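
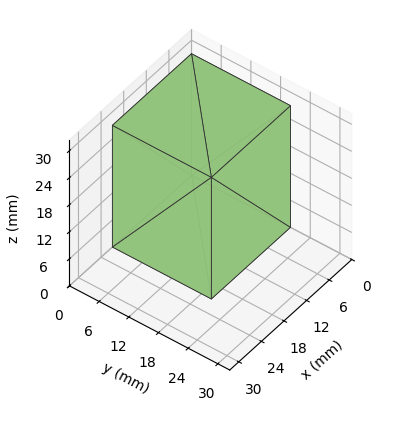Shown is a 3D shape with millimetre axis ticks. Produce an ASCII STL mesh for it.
Reading the render: the shape is a rectangular box, roughly 21 × 20 mm footprint and 27 mm tall (dimensions read to the nearest mm from the axis ticks). For the STL, each face is triangulated and given an outward normal.

solid part
  facet normal 0.0000 0.0000 -1.0000
    outer loop
      vertex 21.00 20.00 0.00
      vertex 21.00 0.00 0.00
      vertex 0.00 0.00 0.00
    endloop
  endfacet
  facet normal 0.0000 0.0000 -1.0000
    outer loop
      vertex 0.00 20.00 0.00
      vertex 21.00 20.00 0.00
      vertex 0.00 0.00 0.00
    endloop
  endfacet
  facet normal 0.0000 0.0000 1.0000
    outer loop
      vertex 0.00 0.00 27.00
      vertex 21.00 0.00 27.00
      vertex 21.00 20.00 27.00
    endloop
  endfacet
  facet normal 0.0000 0.0000 1.0000
    outer loop
      vertex 0.00 0.00 27.00
      vertex 21.00 20.00 27.00
      vertex 0.00 20.00 27.00
    endloop
  endfacet
  facet normal 0.0000 -1.0000 0.0000
    outer loop
      vertex 0.00 0.00 0.00
      vertex 21.00 0.00 0.00
      vertex 21.00 0.00 27.00
    endloop
  endfacet
  facet normal 0.0000 -1.0000 0.0000
    outer loop
      vertex 0.00 0.00 0.00
      vertex 21.00 0.00 27.00
      vertex 0.00 0.00 27.00
    endloop
  endfacet
  facet normal 0.0000 1.0000 0.0000
    outer loop
      vertex 21.00 20.00 27.00
      vertex 21.00 20.00 0.00
      vertex 0.00 20.00 0.00
    endloop
  endfacet
  facet normal 0.0000 1.0000 0.0000
    outer loop
      vertex 0.00 20.00 27.00
      vertex 21.00 20.00 27.00
      vertex 0.00 20.00 0.00
    endloop
  endfacet
  facet normal -1.0000 0.0000 0.0000
    outer loop
      vertex 0.00 20.00 27.00
      vertex 0.00 20.00 0.00
      vertex 0.00 0.00 0.00
    endloop
  endfacet
  facet normal -1.0000 0.0000 0.0000
    outer loop
      vertex 0.00 0.00 27.00
      vertex 0.00 20.00 27.00
      vertex 0.00 0.00 0.00
    endloop
  endfacet
  facet normal 1.0000 0.0000 0.0000
    outer loop
      vertex 21.00 0.00 0.00
      vertex 21.00 20.00 0.00
      vertex 21.00 20.00 27.00
    endloop
  endfacet
  facet normal 1.0000 0.0000 0.0000
    outer loop
      vertex 21.00 0.00 0.00
      vertex 21.00 20.00 27.00
      vertex 21.00 0.00 27.00
    endloop
  endfacet
endsolid part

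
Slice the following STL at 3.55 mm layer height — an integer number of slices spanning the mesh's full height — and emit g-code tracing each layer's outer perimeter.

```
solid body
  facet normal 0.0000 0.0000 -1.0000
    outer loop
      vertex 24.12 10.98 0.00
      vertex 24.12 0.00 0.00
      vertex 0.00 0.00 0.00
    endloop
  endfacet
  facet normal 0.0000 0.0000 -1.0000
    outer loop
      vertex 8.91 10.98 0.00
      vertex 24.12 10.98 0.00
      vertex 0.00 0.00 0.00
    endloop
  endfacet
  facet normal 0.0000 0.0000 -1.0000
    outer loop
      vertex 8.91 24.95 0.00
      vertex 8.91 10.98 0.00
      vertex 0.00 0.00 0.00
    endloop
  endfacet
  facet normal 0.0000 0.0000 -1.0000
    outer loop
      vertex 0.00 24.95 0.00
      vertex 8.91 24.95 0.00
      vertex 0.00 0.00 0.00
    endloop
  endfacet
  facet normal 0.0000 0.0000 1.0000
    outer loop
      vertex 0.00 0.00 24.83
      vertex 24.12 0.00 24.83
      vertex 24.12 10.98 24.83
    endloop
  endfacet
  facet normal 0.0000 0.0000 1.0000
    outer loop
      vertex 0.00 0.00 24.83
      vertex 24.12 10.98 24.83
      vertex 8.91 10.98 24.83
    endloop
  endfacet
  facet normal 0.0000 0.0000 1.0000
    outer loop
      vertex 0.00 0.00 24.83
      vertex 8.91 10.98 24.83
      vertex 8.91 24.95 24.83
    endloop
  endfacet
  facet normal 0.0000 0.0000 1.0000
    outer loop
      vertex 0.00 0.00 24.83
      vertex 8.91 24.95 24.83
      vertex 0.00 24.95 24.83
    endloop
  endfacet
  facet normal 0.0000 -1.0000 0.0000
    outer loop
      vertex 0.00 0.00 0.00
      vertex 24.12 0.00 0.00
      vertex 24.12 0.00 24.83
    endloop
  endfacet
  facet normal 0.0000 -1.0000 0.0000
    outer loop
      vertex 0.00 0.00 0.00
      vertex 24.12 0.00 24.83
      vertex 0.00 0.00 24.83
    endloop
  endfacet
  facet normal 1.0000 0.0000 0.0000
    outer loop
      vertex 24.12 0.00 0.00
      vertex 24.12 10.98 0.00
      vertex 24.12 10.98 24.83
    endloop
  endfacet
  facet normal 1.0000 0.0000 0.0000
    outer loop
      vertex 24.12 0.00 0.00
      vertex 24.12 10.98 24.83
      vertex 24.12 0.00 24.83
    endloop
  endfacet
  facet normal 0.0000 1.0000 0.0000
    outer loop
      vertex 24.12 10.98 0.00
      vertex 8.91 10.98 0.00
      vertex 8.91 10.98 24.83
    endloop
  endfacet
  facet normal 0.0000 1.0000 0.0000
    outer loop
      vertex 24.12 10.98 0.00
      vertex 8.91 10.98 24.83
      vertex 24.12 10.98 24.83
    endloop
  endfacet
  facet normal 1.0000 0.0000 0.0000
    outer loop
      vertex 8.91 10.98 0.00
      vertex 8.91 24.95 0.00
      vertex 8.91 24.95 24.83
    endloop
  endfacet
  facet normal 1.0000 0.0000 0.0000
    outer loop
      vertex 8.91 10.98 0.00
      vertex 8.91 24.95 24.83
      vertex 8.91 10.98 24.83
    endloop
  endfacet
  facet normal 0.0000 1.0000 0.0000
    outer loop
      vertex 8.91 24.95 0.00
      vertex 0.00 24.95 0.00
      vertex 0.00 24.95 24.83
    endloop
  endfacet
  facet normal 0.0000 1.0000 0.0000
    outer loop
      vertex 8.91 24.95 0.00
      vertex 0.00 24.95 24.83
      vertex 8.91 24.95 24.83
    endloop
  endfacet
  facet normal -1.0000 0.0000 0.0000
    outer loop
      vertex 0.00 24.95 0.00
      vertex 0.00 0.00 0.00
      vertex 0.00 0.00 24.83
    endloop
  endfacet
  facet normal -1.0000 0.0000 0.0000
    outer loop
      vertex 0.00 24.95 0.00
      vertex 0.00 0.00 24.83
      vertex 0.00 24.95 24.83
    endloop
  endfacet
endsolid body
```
; perimeter-only toolpath
G21 ; units = mm
G90 ; absolute positioning
G28 ; home
; layer 1
G0 Z3.55
G0 X0.00 Y0.00
G1 X24.12 Y0.00
G1 X24.12 Y10.98
G1 X8.91 Y10.98
G1 X8.91 Y24.95
G1 X0.00 Y24.95
G1 X0.00 Y0.00
; layer 2
G0 Z7.09
G0 X0.00 Y0.00
G1 X24.12 Y0.00
G1 X24.12 Y10.98
G1 X8.91 Y10.98
G1 X8.91 Y24.95
G1 X0.00 Y24.95
G1 X0.00 Y0.00
; layer 3
G0 Z10.64
G0 X0.00 Y0.00
G1 X24.12 Y0.00
G1 X24.12 Y10.98
G1 X8.91 Y10.98
G1 X8.91 Y24.95
G1 X0.00 Y24.95
G1 X0.00 Y0.00
; layer 4
G0 Z14.19
G0 X0.00 Y0.00
G1 X24.12 Y0.00
G1 X24.12 Y10.98
G1 X8.91 Y10.98
G1 X8.91 Y24.95
G1 X0.00 Y24.95
G1 X0.00 Y0.00
; layer 5
G0 Z17.74
G0 X0.00 Y0.00
G1 X24.12 Y0.00
G1 X24.12 Y10.98
G1 X8.91 Y10.98
G1 X8.91 Y24.95
G1 X0.00 Y24.95
G1 X0.00 Y0.00
; layer 6
G0 Z21.28
G0 X0.00 Y0.00
G1 X24.12 Y0.00
G1 X24.12 Y10.98
G1 X8.91 Y10.98
G1 X8.91 Y24.95
G1 X0.00 Y24.95
G1 X0.00 Y0.00
; layer 7
G0 Z24.83
G0 X0.00 Y0.00
G1 X24.12 Y0.00
G1 X24.12 Y10.98
G1 X8.91 Y10.98
G1 X8.91 Y24.95
G1 X0.00 Y24.95
G1 X0.00 Y0.00
M2 ; end

The solid is an L-shaped prism: outer 24.1 × 24.9 mm, arm thicknesses ≈ 11 mm (horizontal) and 8.91 mm (vertical), extruded 24.8 mm in z. Slicing at Δz = 3.55 mm — 7 equal slices spanning the solid's height, so layer i sits at z = i·h/7 — gives 7 non-empty perimeters. Each is a 6-segment closed polygon; G0 lifts to the layer z and rapids to the start vertex, then G1 traces the edges.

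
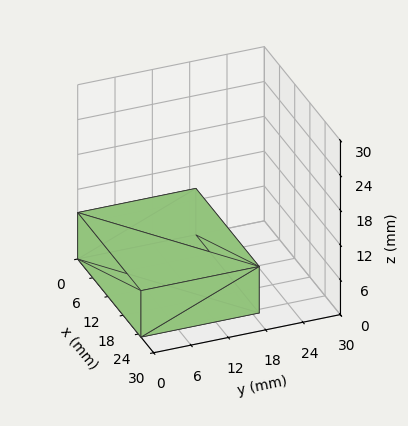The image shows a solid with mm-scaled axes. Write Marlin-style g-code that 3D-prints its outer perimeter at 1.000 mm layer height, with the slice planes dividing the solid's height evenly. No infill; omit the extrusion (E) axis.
Reading the render: the shape is a rectangular box, roughly 25 × 19 mm footprint and 8 mm tall (dimensions read to the nearest mm from the axis ticks). For the g-code, the solid's height is divided into equal slices at the stated Δz and each level perimeter traced with G1 moves after a G0 lift.

; perimeter-only toolpath
G21 ; units = mm
G90 ; absolute positioning
G28 ; home
; layer 1
G0 Z1.000
G0 X0.000 Y0.000
G1 X25.000 Y0.000
G1 X25.000 Y19.000
G1 X0.000 Y19.000
G1 X0.000 Y0.000
; layer 2
G0 Z2.000
G0 X0.000 Y0.000
G1 X25.000 Y0.000
G1 X25.000 Y19.000
G1 X0.000 Y19.000
G1 X0.000 Y0.000
; layer 3
G0 Z3.000
G0 X0.000 Y0.000
G1 X25.000 Y0.000
G1 X25.000 Y19.000
G1 X0.000 Y19.000
G1 X0.000 Y0.000
; layer 4
G0 Z4.000
G0 X0.000 Y0.000
G1 X25.000 Y0.000
G1 X25.000 Y19.000
G1 X0.000 Y19.000
G1 X0.000 Y0.000
; layer 5
G0 Z5.000
G0 X0.000 Y0.000
G1 X25.000 Y0.000
G1 X25.000 Y19.000
G1 X0.000 Y19.000
G1 X0.000 Y0.000
; layer 6
G0 Z6.000
G0 X0.000 Y0.000
G1 X25.000 Y0.000
G1 X25.000 Y19.000
G1 X0.000 Y19.000
G1 X0.000 Y0.000
; layer 7
G0 Z7.000
G0 X0.000 Y0.000
G1 X25.000 Y0.000
G1 X25.000 Y19.000
G1 X0.000 Y19.000
G1 X0.000 Y0.000
; layer 8
G0 Z8.000
G0 X0.000 Y0.000
G1 X25.000 Y0.000
G1 X25.000 Y19.000
G1 X0.000 Y19.000
G1 X0.000 Y0.000
M2 ; end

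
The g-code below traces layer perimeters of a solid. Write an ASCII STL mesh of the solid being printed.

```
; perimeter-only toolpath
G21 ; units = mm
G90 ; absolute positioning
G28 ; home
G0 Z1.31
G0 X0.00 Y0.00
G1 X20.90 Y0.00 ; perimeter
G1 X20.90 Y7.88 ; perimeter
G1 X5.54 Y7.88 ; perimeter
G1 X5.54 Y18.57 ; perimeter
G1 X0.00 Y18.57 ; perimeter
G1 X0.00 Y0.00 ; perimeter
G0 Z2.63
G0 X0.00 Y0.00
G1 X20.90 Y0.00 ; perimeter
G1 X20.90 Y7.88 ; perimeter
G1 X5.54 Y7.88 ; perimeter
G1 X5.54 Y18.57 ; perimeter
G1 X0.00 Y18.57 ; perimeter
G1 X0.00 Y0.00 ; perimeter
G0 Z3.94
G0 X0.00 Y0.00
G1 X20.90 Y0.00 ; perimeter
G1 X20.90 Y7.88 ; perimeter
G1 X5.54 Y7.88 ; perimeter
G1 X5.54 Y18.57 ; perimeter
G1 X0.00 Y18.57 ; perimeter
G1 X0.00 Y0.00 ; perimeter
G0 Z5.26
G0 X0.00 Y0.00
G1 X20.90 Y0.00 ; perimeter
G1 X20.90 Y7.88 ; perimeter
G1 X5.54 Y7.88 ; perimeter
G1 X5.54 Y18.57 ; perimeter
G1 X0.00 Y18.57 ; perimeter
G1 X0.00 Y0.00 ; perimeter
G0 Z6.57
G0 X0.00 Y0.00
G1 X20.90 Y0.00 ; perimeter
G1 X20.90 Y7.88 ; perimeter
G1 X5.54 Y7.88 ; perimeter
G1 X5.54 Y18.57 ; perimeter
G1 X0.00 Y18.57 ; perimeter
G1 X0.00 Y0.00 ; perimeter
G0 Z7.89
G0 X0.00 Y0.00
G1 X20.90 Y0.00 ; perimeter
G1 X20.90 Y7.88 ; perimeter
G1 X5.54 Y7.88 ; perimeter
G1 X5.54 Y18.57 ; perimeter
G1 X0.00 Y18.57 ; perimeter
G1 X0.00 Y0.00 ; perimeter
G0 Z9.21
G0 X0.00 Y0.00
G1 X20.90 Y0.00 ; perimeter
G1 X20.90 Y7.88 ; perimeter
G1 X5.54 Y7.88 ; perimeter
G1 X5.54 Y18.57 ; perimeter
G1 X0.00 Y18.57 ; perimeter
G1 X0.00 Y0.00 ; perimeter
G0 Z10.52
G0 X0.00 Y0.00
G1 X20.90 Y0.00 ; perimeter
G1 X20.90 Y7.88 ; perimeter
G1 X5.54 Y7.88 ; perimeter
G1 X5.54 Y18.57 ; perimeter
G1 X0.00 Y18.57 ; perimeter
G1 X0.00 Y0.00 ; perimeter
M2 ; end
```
solid part
  facet normal 0.0000 0.0000 -1.0000
    outer loop
      vertex 20.90 7.88 0.00
      vertex 20.90 0.00 0.00
      vertex 0.00 0.00 0.00
    endloop
  endfacet
  facet normal 0.0000 0.0000 -1.0000
    outer loop
      vertex 5.54 7.88 0.00
      vertex 20.90 7.88 0.00
      vertex 0.00 0.00 0.00
    endloop
  endfacet
  facet normal 0.0000 0.0000 -1.0000
    outer loop
      vertex 5.54 18.57 0.00
      vertex 5.54 7.88 0.00
      vertex 0.00 0.00 0.00
    endloop
  endfacet
  facet normal 0.0000 0.0000 -1.0000
    outer loop
      vertex 0.00 18.57 0.00
      vertex 5.54 18.57 0.00
      vertex 0.00 0.00 0.00
    endloop
  endfacet
  facet normal 0.0000 0.0000 1.0000
    outer loop
      vertex 0.00 0.00 10.52
      vertex 20.90 0.00 10.52
      vertex 20.90 7.88 10.52
    endloop
  endfacet
  facet normal 0.0000 0.0000 1.0000
    outer loop
      vertex 0.00 0.00 10.52
      vertex 20.90 7.88 10.52
      vertex 5.54 7.88 10.52
    endloop
  endfacet
  facet normal 0.0000 0.0000 1.0000
    outer loop
      vertex 0.00 0.00 10.52
      vertex 5.54 7.88 10.52
      vertex 5.54 18.57 10.52
    endloop
  endfacet
  facet normal 0.0000 0.0000 1.0000
    outer loop
      vertex 0.00 0.00 10.52
      vertex 5.54 18.57 10.52
      vertex 0.00 18.57 10.52
    endloop
  endfacet
  facet normal 0.0000 -1.0000 0.0000
    outer loop
      vertex 0.00 0.00 0.00
      vertex 20.90 0.00 0.00
      vertex 20.90 0.00 10.52
    endloop
  endfacet
  facet normal 0.0000 -1.0000 0.0000
    outer loop
      vertex 0.00 0.00 0.00
      vertex 20.90 0.00 10.52
      vertex 0.00 0.00 10.52
    endloop
  endfacet
  facet normal 1.0000 0.0000 0.0000
    outer loop
      vertex 20.90 0.00 0.00
      vertex 20.90 7.88 0.00
      vertex 20.90 7.88 10.52
    endloop
  endfacet
  facet normal 1.0000 0.0000 0.0000
    outer loop
      vertex 20.90 0.00 0.00
      vertex 20.90 7.88 10.52
      vertex 20.90 0.00 10.52
    endloop
  endfacet
  facet normal 0.0000 1.0000 0.0000
    outer loop
      vertex 20.90 7.88 0.00
      vertex 5.54 7.88 0.00
      vertex 5.54 7.88 10.52
    endloop
  endfacet
  facet normal 0.0000 1.0000 0.0000
    outer loop
      vertex 20.90 7.88 0.00
      vertex 5.54 7.88 10.52
      vertex 20.90 7.88 10.52
    endloop
  endfacet
  facet normal 1.0000 0.0000 0.0000
    outer loop
      vertex 5.54 7.88 0.00
      vertex 5.54 18.57 0.00
      vertex 5.54 18.57 10.52
    endloop
  endfacet
  facet normal 1.0000 0.0000 0.0000
    outer loop
      vertex 5.54 7.88 0.00
      vertex 5.54 18.57 10.52
      vertex 5.54 7.88 10.52
    endloop
  endfacet
  facet normal 0.0000 1.0000 0.0000
    outer loop
      vertex 5.54 18.57 0.00
      vertex 0.00 18.57 0.00
      vertex 0.00 18.57 10.52
    endloop
  endfacet
  facet normal 0.0000 1.0000 0.0000
    outer loop
      vertex 5.54 18.57 0.00
      vertex 0.00 18.57 10.52
      vertex 5.54 18.57 10.52
    endloop
  endfacet
  facet normal -1.0000 0.0000 0.0000
    outer loop
      vertex 0.00 18.57 0.00
      vertex 0.00 0.00 0.00
      vertex 0.00 0.00 10.52
    endloop
  endfacet
  facet normal -1.0000 0.0000 0.0000
    outer loop
      vertex 0.00 18.57 0.00
      vertex 0.00 0.00 10.52
      vertex 0.00 18.57 10.52
    endloop
  endfacet
endsolid part

The G0 Z moves step by Δz≈1.31 mm. Every layer's G1 loop is the same polygon, so the solid is a straight extrusion of it from z=0 to z≈10.5. Closing with flat bottom and top caps and triangulating gives 20 facets — an L-shaped prism: outer 20.9 × 18.6 mm, arm thicknesses ≈ 7.88 mm (horizontal) and 5.54 mm (vertical), extruded 10.5 mm in z.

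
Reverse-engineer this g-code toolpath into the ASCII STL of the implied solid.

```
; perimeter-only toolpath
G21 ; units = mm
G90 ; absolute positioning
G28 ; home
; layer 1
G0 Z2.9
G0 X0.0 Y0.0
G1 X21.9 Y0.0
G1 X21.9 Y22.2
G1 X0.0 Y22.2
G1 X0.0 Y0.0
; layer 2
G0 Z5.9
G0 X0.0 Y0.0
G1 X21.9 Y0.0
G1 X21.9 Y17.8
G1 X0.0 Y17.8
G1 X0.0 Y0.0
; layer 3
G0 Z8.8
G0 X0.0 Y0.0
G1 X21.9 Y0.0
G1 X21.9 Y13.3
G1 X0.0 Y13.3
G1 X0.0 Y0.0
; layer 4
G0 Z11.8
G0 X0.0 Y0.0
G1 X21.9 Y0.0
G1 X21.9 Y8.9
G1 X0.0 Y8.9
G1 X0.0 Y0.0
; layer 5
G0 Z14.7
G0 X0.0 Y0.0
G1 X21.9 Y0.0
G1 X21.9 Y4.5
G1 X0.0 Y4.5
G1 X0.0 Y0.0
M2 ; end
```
solid part
  facet normal 0.0000 0.0000 -1.0000
    outer loop
      vertex 21.9 26.7 0.0
      vertex 21.9 0.0 0.0
      vertex 0.0 0.0 0.0
    endloop
  endfacet
  facet normal 0.0000 0.0000 -1.0000
    outer loop
      vertex 0.0 26.7 0.0
      vertex 21.9 26.7 0.0
      vertex 0.0 0.0 0.0
    endloop
  endfacet
  facet normal 0.0000 -1.0000 0.0000
    outer loop
      vertex 0.0 0.0 0.0
      vertex 21.9 0.0 0.0
      vertex 21.9 0.0 17.7
    endloop
  endfacet
  facet normal 0.0000 -1.0000 0.0000
    outer loop
      vertex 0.0 0.0 0.0
      vertex 21.9 0.0 17.7
      vertex 0.0 0.0 17.7
    endloop
  endfacet
  facet normal 0.0000 0.5525 0.8335
    outer loop
      vertex 0.0 0.0 17.7
      vertex 21.9 0.0 17.7
      vertex 21.9 26.7 0.0
    endloop
  endfacet
  facet normal 0.0000 0.5525 0.8335
    outer loop
      vertex 0.0 0.0 17.7
      vertex 21.9 26.7 0.0
      vertex 0.0 26.7 0.0
    endloop
  endfacet
  facet normal -1.0000 0.0000 0.0000
    outer loop
      vertex 0.0 0.0 17.7
      vertex 0.0 26.7 0.0
      vertex 0.0 0.0 0.0
    endloop
  endfacet
  facet normal 1.0000 0.0000 0.0000
    outer loop
      vertex 21.9 0.0 0.0
      vertex 21.9 26.7 0.0
      vertex 21.9 0.0 17.7
    endloop
  endfacet
endsolid part

The G0 Z moves step by Δz≈2.9 mm. The G1 loops shrink linearly with z, so the solid tapers from its base footprint up to z≈17.7. Closing with a flat bottom cap and the tapered top and triangulating gives 8 facets — a wedge (ramp): 21.9 × 26.7 mm base, rising to 17.7 mm along the y=0 edge and sloping linearly to z=0 at y=26.7.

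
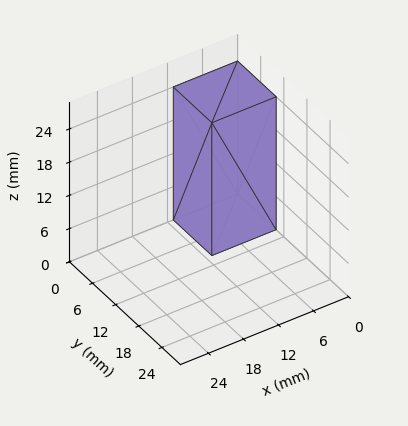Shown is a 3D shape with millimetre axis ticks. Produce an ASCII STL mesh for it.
Reading the render: the shape is a rectangular box, roughly 11 × 10 mm footprint and 24 mm tall (dimensions read to the nearest mm from the axis ticks). For the STL, each face is triangulated and given an outward normal.

solid part
  facet normal 0.0000 0.0000 -1.0000
    outer loop
      vertex 11.000 10.000 0.000
      vertex 11.000 0.000 0.000
      vertex 0.000 0.000 0.000
    endloop
  endfacet
  facet normal 0.0000 0.0000 -1.0000
    outer loop
      vertex 0.000 10.000 0.000
      vertex 11.000 10.000 0.000
      vertex 0.000 0.000 0.000
    endloop
  endfacet
  facet normal 0.0000 0.0000 1.0000
    outer loop
      vertex 0.000 0.000 24.000
      vertex 11.000 0.000 24.000
      vertex 11.000 10.000 24.000
    endloop
  endfacet
  facet normal 0.0000 0.0000 1.0000
    outer loop
      vertex 0.000 0.000 24.000
      vertex 11.000 10.000 24.000
      vertex 0.000 10.000 24.000
    endloop
  endfacet
  facet normal 0.0000 -1.0000 0.0000
    outer loop
      vertex 0.000 0.000 0.000
      vertex 11.000 0.000 0.000
      vertex 11.000 0.000 24.000
    endloop
  endfacet
  facet normal 0.0000 -1.0000 0.0000
    outer loop
      vertex 0.000 0.000 0.000
      vertex 11.000 0.000 24.000
      vertex 0.000 0.000 24.000
    endloop
  endfacet
  facet normal 0.0000 1.0000 0.0000
    outer loop
      vertex 11.000 10.000 24.000
      vertex 11.000 10.000 0.000
      vertex 0.000 10.000 0.000
    endloop
  endfacet
  facet normal 0.0000 1.0000 0.0000
    outer loop
      vertex 0.000 10.000 24.000
      vertex 11.000 10.000 24.000
      vertex 0.000 10.000 0.000
    endloop
  endfacet
  facet normal -1.0000 0.0000 0.0000
    outer loop
      vertex 0.000 10.000 24.000
      vertex 0.000 10.000 0.000
      vertex 0.000 0.000 0.000
    endloop
  endfacet
  facet normal -1.0000 0.0000 0.0000
    outer loop
      vertex 0.000 0.000 24.000
      vertex 0.000 10.000 24.000
      vertex 0.000 0.000 0.000
    endloop
  endfacet
  facet normal 1.0000 0.0000 0.0000
    outer loop
      vertex 11.000 0.000 0.000
      vertex 11.000 10.000 0.000
      vertex 11.000 10.000 24.000
    endloop
  endfacet
  facet normal 1.0000 0.0000 0.0000
    outer loop
      vertex 11.000 0.000 0.000
      vertex 11.000 10.000 24.000
      vertex 11.000 0.000 24.000
    endloop
  endfacet
endsolid part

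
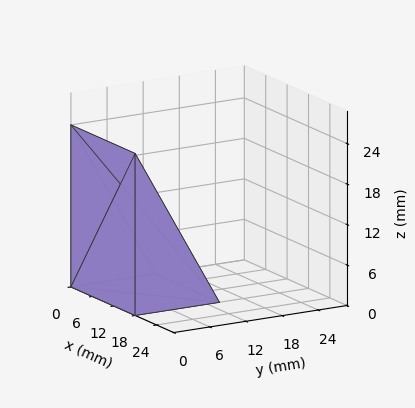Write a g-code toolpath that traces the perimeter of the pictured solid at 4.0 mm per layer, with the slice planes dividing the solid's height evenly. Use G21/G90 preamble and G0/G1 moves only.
Reading the render: the shape is a wedge (ramp): 18 × 14 mm base, rising to 24 mm along the y=0 edge and sloping linearly to z=0 at y=14 (dimensions read to the nearest mm from the axis ticks). For the g-code, the solid's height is divided into equal slices at the stated Δz and each level perimeter traced with G1 moves after a G0 lift.

; perimeter-only toolpath
G21 ; units = mm
G90 ; absolute positioning
G28 ; home
; layer 1
G0 Z4.0
G0 X0.0 Y0.0
G1 X18.0 Y0.0
G1 X18.0 Y11.7
G1 X0.0 Y11.7
G1 X0.0 Y0.0
; layer 2
G0 Z8.0
G0 X0.0 Y0.0
G1 X18.0 Y0.0
G1 X18.0 Y9.3
G1 X0.0 Y9.3
G1 X0.0 Y0.0
; layer 3
G0 Z12.0
G0 X0.0 Y0.0
G1 X18.0 Y0.0
G1 X18.0 Y7.0
G1 X0.0 Y7.0
G1 X0.0 Y0.0
; layer 4
G0 Z16.0
G0 X0.0 Y0.0
G1 X18.0 Y0.0
G1 X18.0 Y4.7
G1 X0.0 Y4.7
G1 X0.0 Y0.0
; layer 5
G0 Z20.0
G0 X0.0 Y0.0
G1 X18.0 Y0.0
G1 X18.0 Y2.3
G1 X0.0 Y2.3
G1 X0.0 Y0.0
M2 ; end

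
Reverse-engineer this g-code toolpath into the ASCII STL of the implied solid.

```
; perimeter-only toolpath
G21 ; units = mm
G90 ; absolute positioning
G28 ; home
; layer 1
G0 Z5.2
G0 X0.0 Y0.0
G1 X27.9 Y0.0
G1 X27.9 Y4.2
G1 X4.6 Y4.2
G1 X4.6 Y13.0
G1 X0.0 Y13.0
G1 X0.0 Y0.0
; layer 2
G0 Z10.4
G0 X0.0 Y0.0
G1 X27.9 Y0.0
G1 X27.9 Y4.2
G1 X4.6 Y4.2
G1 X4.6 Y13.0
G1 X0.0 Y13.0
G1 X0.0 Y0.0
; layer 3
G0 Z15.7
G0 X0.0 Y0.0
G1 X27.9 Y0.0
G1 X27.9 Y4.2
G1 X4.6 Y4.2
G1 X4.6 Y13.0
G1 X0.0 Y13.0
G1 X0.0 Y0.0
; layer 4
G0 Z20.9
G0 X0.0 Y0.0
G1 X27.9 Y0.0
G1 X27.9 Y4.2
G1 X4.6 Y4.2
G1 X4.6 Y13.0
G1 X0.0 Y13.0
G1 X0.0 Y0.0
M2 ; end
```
solid part
  facet normal 0.0000 0.0000 -1.0000
    outer loop
      vertex 27.9 4.2 0.0
      vertex 27.9 0.0 0.0
      vertex 0.0 0.0 0.0
    endloop
  endfacet
  facet normal 0.0000 0.0000 -1.0000
    outer loop
      vertex 4.6 4.2 0.0
      vertex 27.9 4.2 0.0
      vertex 0.0 0.0 0.0
    endloop
  endfacet
  facet normal 0.0000 0.0000 -1.0000
    outer loop
      vertex 4.6 13.0 0.0
      vertex 4.6 4.2 0.0
      vertex 0.0 0.0 0.0
    endloop
  endfacet
  facet normal 0.0000 0.0000 -1.0000
    outer loop
      vertex 0.0 13.0 0.0
      vertex 4.6 13.0 0.0
      vertex 0.0 0.0 0.0
    endloop
  endfacet
  facet normal 0.0000 0.0000 1.0000
    outer loop
      vertex 0.0 0.0 20.9
      vertex 27.9 0.0 20.9
      vertex 27.9 4.2 20.9
    endloop
  endfacet
  facet normal 0.0000 0.0000 1.0000
    outer loop
      vertex 0.0 0.0 20.9
      vertex 27.9 4.2 20.9
      vertex 4.6 4.2 20.9
    endloop
  endfacet
  facet normal 0.0000 0.0000 1.0000
    outer loop
      vertex 0.0 0.0 20.9
      vertex 4.6 4.2 20.9
      vertex 4.6 13.0 20.9
    endloop
  endfacet
  facet normal 0.0000 0.0000 1.0000
    outer loop
      vertex 0.0 0.0 20.9
      vertex 4.6 13.0 20.9
      vertex 0.0 13.0 20.9
    endloop
  endfacet
  facet normal 0.0000 -1.0000 0.0000
    outer loop
      vertex 0.0 0.0 0.0
      vertex 27.9 0.0 0.0
      vertex 27.9 0.0 20.9
    endloop
  endfacet
  facet normal 0.0000 -1.0000 0.0000
    outer loop
      vertex 0.0 0.0 0.0
      vertex 27.9 0.0 20.9
      vertex 0.0 0.0 20.9
    endloop
  endfacet
  facet normal 1.0000 0.0000 0.0000
    outer loop
      vertex 27.9 0.0 0.0
      vertex 27.9 4.2 0.0
      vertex 27.9 4.2 20.9
    endloop
  endfacet
  facet normal 1.0000 0.0000 0.0000
    outer loop
      vertex 27.9 0.0 0.0
      vertex 27.9 4.2 20.9
      vertex 27.9 0.0 20.9
    endloop
  endfacet
  facet normal 0.0000 1.0000 0.0000
    outer loop
      vertex 27.9 4.2 0.0
      vertex 4.6 4.2 0.0
      vertex 4.6 4.2 20.9
    endloop
  endfacet
  facet normal 0.0000 1.0000 0.0000
    outer loop
      vertex 27.9 4.2 0.0
      vertex 4.6 4.2 20.9
      vertex 27.9 4.2 20.9
    endloop
  endfacet
  facet normal 1.0000 0.0000 0.0000
    outer loop
      vertex 4.6 4.2 0.0
      vertex 4.6 13.0 0.0
      vertex 4.6 13.0 20.9
    endloop
  endfacet
  facet normal 1.0000 0.0000 0.0000
    outer loop
      vertex 4.6 4.2 0.0
      vertex 4.6 13.0 20.9
      vertex 4.6 4.2 20.9
    endloop
  endfacet
  facet normal 0.0000 1.0000 0.0000
    outer loop
      vertex 4.6 13.0 0.0
      vertex 0.0 13.0 0.0
      vertex 0.0 13.0 20.9
    endloop
  endfacet
  facet normal 0.0000 1.0000 0.0000
    outer loop
      vertex 4.6 13.0 0.0
      vertex 0.0 13.0 20.9
      vertex 4.6 13.0 20.9
    endloop
  endfacet
  facet normal -1.0000 0.0000 0.0000
    outer loop
      vertex 0.0 13.0 0.0
      vertex 0.0 0.0 0.0
      vertex 0.0 0.0 20.9
    endloop
  endfacet
  facet normal -1.0000 0.0000 0.0000
    outer loop
      vertex 0.0 13.0 0.0
      vertex 0.0 0.0 20.9
      vertex 0.0 13.0 20.9
    endloop
  endfacet
endsolid part

The G0 Z moves step by Δz≈5.2 mm. Every layer's G1 loop is the same polygon, so the solid is a straight extrusion of it from z=0 to z≈20.9. Closing with flat bottom and top caps and triangulating gives 20 facets — an L-shaped prism: outer 27.9 × 13 mm, arm thicknesses ≈ 4.2 mm (horizontal) and 4.6 mm (vertical), extruded 20.9 mm in z.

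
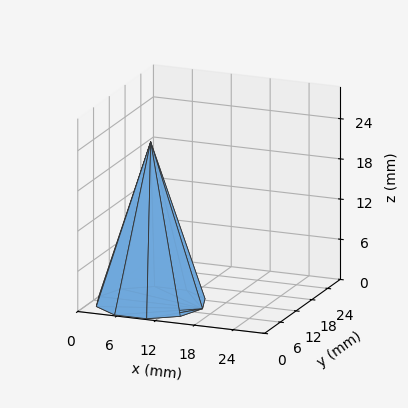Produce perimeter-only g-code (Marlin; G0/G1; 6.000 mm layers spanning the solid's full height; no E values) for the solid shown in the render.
Reading the render: the shape is a regular 10-sided pyramid, base circumscribed radius ≈ 8 mm, apex at z ≈ 24 mm (dimensions read to the nearest mm from the axis ticks). For the g-code, the solid's height is divided into equal slices at the stated Δz and each level perimeter traced with G1 moves after a G0 lift.

; perimeter-only toolpath
G21 ; units = mm
G90 ; absolute positioning
G28 ; home
; layer 1
G0 Z6.000
G0 X14.000 Y8.000
G1 X12.854 Y11.527
G1 X9.854 Y13.706
G1 X6.146 Y13.706
G1 X3.146 Y11.527
G1 X2.000 Y8.000
G1 X3.146 Y4.473
G1 X6.146 Y2.294
G1 X9.854 Y2.294
G1 X12.854 Y4.473
G1 X14.000 Y8.000
; layer 2
G0 Z12.000
G0 X12.000 Y8.000
G1 X11.236 Y10.351
G1 X9.236 Y11.804
G1 X6.764 Y11.804
G1 X4.764 Y10.351
G1 X4.000 Y8.000
G1 X4.764 Y5.649
G1 X6.764 Y4.196
G1 X9.236 Y4.196
G1 X11.236 Y5.649
G1 X12.000 Y8.000
; layer 3
G0 Z18.000
G0 X10.000 Y8.000
G1 X9.618 Y9.175
G1 X8.618 Y9.902
G1 X7.382 Y9.902
G1 X6.382 Y9.175
G1 X6.000 Y8.000
G1 X6.382 Y6.825
G1 X7.382 Y6.098
G1 X8.618 Y6.098
G1 X9.618 Y6.825
G1 X10.000 Y8.000
M2 ; end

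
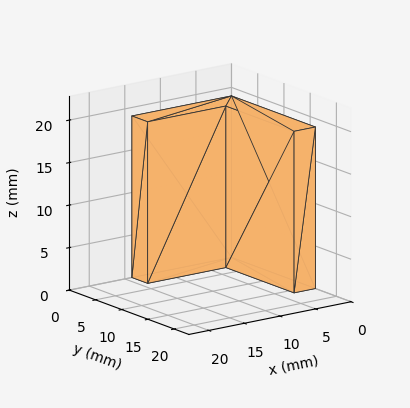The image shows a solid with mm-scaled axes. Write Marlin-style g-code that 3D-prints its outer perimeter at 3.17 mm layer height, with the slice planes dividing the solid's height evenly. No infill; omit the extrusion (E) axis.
Reading the render: the shape is an L-shaped prism: outer 14 × 16 mm, arm thicknesses ≈ 3 mm (horizontal) and 3 mm (vertical), extruded 19 mm in z (dimensions read to the nearest mm from the axis ticks). For the g-code, the solid's height is divided into equal slices at the stated Δz and each level perimeter traced with G1 moves after a G0 lift.

; perimeter-only toolpath
G21 ; units = mm
G90 ; absolute positioning
G28 ; home
; layer 1
G0 Z3.17
G0 X0.00 Y0.00
G1 X14.00 Y0.00
G1 X14.00 Y3.00
G1 X3.00 Y3.00
G1 X3.00 Y16.00
G1 X0.00 Y16.00
G1 X0.00 Y0.00
; layer 2
G0 Z6.33
G0 X0.00 Y0.00
G1 X14.00 Y0.00
G1 X14.00 Y3.00
G1 X3.00 Y3.00
G1 X3.00 Y16.00
G1 X0.00 Y16.00
G1 X0.00 Y0.00
; layer 3
G0 Z9.50
G0 X0.00 Y0.00
G1 X14.00 Y0.00
G1 X14.00 Y3.00
G1 X3.00 Y3.00
G1 X3.00 Y16.00
G1 X0.00 Y16.00
G1 X0.00 Y0.00
; layer 4
G0 Z12.67
G0 X0.00 Y0.00
G1 X14.00 Y0.00
G1 X14.00 Y3.00
G1 X3.00 Y3.00
G1 X3.00 Y16.00
G1 X0.00 Y16.00
G1 X0.00 Y0.00
; layer 5
G0 Z15.83
G0 X0.00 Y0.00
G1 X14.00 Y0.00
G1 X14.00 Y3.00
G1 X3.00 Y3.00
G1 X3.00 Y16.00
G1 X0.00 Y16.00
G1 X0.00 Y0.00
; layer 6
G0 Z19.00
G0 X0.00 Y0.00
G1 X14.00 Y0.00
G1 X14.00 Y3.00
G1 X3.00 Y3.00
G1 X3.00 Y16.00
G1 X0.00 Y16.00
G1 X0.00 Y0.00
M2 ; end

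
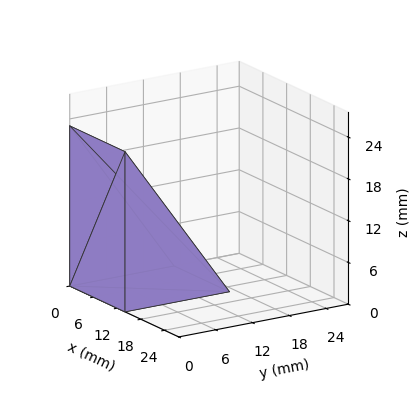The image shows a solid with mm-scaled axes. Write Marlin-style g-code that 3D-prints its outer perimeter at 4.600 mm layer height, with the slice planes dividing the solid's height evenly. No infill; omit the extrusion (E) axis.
Reading the render: the shape is a wedge (ramp): 14 × 17 mm base, rising to 23 mm along the y=0 edge and sloping linearly to z=0 at y=17 (dimensions read to the nearest mm from the axis ticks). For the g-code, the solid's height is divided into equal slices at the stated Δz and each level perimeter traced with G1 moves after a G0 lift.

; perimeter-only toolpath
G21 ; units = mm
G90 ; absolute positioning
G28 ; home
; layer 1
G0 Z4.600
G0 X0.000 Y0.000
G1 X14.000 Y0.000
G1 X14.000 Y13.600
G1 X0.000 Y13.600
G1 X0.000 Y0.000
; layer 2
G0 Z9.200
G0 X0.000 Y0.000
G1 X14.000 Y0.000
G1 X14.000 Y10.200
G1 X0.000 Y10.200
G1 X0.000 Y0.000
; layer 3
G0 Z13.800
G0 X0.000 Y0.000
G1 X14.000 Y0.000
G1 X14.000 Y6.800
G1 X0.000 Y6.800
G1 X0.000 Y0.000
; layer 4
G0 Z18.400
G0 X0.000 Y0.000
G1 X14.000 Y0.000
G1 X14.000 Y3.400
G1 X0.000 Y3.400
G1 X0.000 Y0.000
M2 ; end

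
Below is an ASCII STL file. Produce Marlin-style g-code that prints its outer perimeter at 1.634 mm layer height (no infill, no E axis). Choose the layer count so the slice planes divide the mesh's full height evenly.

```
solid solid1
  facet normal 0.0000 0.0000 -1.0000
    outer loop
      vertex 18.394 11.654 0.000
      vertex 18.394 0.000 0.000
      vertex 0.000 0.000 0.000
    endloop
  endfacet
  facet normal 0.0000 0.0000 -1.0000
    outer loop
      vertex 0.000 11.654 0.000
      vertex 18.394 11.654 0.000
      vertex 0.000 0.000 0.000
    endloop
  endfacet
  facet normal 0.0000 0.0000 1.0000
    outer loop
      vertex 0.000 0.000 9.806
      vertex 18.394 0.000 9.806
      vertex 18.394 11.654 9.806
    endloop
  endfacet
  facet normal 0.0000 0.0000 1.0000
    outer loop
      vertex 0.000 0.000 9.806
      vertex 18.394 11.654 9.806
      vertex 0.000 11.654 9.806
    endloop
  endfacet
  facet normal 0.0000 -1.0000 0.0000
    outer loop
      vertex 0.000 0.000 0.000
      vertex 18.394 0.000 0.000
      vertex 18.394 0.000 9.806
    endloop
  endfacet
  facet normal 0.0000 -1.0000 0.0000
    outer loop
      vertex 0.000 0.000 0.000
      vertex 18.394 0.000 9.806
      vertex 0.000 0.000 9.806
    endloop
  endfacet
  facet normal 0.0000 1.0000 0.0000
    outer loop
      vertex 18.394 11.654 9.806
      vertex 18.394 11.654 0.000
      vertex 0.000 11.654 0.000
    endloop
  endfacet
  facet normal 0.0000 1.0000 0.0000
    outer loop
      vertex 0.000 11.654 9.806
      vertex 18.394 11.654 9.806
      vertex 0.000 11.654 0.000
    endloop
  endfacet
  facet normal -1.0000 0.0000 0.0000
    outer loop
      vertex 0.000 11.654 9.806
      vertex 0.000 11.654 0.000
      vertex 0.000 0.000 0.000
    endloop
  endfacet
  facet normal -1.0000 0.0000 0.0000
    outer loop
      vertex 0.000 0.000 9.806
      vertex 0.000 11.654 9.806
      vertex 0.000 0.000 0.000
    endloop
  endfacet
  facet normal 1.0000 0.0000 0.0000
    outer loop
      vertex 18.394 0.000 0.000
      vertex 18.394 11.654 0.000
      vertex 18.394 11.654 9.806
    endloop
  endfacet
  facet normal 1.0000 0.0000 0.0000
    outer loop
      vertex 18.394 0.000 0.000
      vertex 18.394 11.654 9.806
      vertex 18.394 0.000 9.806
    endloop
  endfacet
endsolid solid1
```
; perimeter-only toolpath
G21 ; units = mm
G90 ; absolute positioning
G28 ; home
; layer 1
G0 Z1.634
G0 X0.000 Y0.000
G1 X18.394 Y0.000
G1 X18.394 Y11.654
G1 X0.000 Y11.654
G1 X0.000 Y0.000
; layer 2
G0 Z3.269
G0 X0.000 Y0.000
G1 X18.394 Y0.000
G1 X18.394 Y11.654
G1 X0.000 Y11.654
G1 X0.000 Y0.000
; layer 3
G0 Z4.903
G0 X0.000 Y0.000
G1 X18.394 Y0.000
G1 X18.394 Y11.654
G1 X0.000 Y11.654
G1 X0.000 Y0.000
; layer 4
G0 Z6.537
G0 X0.000 Y0.000
G1 X18.394 Y0.000
G1 X18.394 Y11.654
G1 X0.000 Y11.654
G1 X0.000 Y0.000
; layer 5
G0 Z8.172
G0 X0.000 Y0.000
G1 X18.394 Y0.000
G1 X18.394 Y11.654
G1 X0.000 Y11.654
G1 X0.000 Y0.000
; layer 6
G0 Z9.806
G0 X0.000 Y0.000
G1 X18.394 Y0.000
G1 X18.394 Y11.654
G1 X0.000 Y11.654
G1 X0.000 Y0.000
M2 ; end

The solid is a rectangular box, roughly 18.4 × 11.7 mm footprint and 9.81 mm tall. Slicing at Δz = 1.634 mm — 6 equal slices spanning the solid's height, so layer i sits at z = i·h/6 — gives 6 non-empty perimeters. Each is a 4-segment closed polygon; G0 lifts to the layer z and rapids to the start vertex, then G1 traces the edges.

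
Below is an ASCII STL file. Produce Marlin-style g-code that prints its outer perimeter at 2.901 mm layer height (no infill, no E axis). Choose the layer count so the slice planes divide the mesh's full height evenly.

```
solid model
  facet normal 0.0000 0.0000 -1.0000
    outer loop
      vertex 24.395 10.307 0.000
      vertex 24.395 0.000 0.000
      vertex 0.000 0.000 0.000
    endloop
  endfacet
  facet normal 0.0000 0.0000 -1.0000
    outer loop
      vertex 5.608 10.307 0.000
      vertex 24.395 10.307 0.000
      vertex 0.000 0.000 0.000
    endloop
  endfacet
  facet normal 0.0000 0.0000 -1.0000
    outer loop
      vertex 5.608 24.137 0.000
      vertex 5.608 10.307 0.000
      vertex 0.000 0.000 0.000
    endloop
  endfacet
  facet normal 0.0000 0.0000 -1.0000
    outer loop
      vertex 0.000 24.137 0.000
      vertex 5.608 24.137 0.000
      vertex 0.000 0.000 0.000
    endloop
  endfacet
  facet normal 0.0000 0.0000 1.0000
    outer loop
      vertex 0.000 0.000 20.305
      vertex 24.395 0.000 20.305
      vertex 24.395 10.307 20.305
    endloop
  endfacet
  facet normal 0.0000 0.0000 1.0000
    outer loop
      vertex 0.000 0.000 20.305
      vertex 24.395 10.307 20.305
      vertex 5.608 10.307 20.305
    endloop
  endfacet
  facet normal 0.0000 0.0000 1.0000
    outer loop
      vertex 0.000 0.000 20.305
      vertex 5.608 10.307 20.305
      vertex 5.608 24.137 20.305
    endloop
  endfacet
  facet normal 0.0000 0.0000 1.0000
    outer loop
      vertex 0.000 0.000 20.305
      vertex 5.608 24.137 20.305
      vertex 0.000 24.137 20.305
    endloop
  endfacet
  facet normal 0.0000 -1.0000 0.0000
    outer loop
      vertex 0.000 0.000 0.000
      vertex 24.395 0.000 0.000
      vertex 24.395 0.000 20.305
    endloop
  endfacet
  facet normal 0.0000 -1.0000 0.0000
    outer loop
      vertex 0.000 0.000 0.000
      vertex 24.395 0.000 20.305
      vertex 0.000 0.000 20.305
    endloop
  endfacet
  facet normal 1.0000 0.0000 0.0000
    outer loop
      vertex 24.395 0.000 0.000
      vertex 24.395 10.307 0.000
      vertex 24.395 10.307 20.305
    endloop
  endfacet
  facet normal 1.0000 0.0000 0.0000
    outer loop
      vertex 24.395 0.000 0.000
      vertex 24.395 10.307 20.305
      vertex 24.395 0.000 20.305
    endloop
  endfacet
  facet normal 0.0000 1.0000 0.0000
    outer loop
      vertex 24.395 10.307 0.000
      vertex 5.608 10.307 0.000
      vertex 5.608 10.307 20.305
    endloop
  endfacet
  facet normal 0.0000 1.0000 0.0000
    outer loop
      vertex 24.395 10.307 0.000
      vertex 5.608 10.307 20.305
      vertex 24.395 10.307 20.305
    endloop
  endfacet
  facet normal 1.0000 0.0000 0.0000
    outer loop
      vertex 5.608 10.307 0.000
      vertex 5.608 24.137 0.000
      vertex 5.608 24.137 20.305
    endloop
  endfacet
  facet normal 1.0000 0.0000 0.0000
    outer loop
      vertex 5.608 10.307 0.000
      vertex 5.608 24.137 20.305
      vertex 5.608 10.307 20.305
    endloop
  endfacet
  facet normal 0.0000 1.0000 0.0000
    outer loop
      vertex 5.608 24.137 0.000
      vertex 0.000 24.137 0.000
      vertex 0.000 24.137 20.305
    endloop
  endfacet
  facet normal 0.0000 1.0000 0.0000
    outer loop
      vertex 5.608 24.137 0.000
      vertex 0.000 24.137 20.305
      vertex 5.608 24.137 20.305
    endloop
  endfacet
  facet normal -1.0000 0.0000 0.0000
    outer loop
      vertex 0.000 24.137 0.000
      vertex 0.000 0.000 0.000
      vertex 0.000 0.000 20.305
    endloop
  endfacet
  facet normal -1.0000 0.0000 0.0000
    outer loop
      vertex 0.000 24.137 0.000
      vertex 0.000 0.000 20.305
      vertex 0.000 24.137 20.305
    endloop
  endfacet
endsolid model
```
; perimeter-only toolpath
G21 ; units = mm
G90 ; absolute positioning
G28 ; home
; layer 1
G0 Z2.901
G0 X0.000 Y0.000
G1 X24.395 Y0.000
G1 X24.395 Y10.307
G1 X5.608 Y10.307
G1 X5.608 Y24.137
G1 X0.000 Y24.137
G1 X0.000 Y0.000
; layer 2
G0 Z5.801
G0 X0.000 Y0.000
G1 X24.395 Y0.000
G1 X24.395 Y10.307
G1 X5.608 Y10.307
G1 X5.608 Y24.137
G1 X0.000 Y24.137
G1 X0.000 Y0.000
; layer 3
G0 Z8.702
G0 X0.000 Y0.000
G1 X24.395 Y0.000
G1 X24.395 Y10.307
G1 X5.608 Y10.307
G1 X5.608 Y24.137
G1 X0.000 Y24.137
G1 X0.000 Y0.000
; layer 4
G0 Z11.603
G0 X0.000 Y0.000
G1 X24.395 Y0.000
G1 X24.395 Y10.307
G1 X5.608 Y10.307
G1 X5.608 Y24.137
G1 X0.000 Y24.137
G1 X0.000 Y0.000
; layer 5
G0 Z14.504
G0 X0.000 Y0.000
G1 X24.395 Y0.000
G1 X24.395 Y10.307
G1 X5.608 Y10.307
G1 X5.608 Y24.137
G1 X0.000 Y24.137
G1 X0.000 Y0.000
; layer 6
G0 Z17.404
G0 X0.000 Y0.000
G1 X24.395 Y0.000
G1 X24.395 Y10.307
G1 X5.608 Y10.307
G1 X5.608 Y24.137
G1 X0.000 Y24.137
G1 X0.000 Y0.000
; layer 7
G0 Z20.305
G0 X0.000 Y0.000
G1 X24.395 Y0.000
G1 X24.395 Y10.307
G1 X5.608 Y10.307
G1 X5.608 Y24.137
G1 X0.000 Y24.137
G1 X0.000 Y0.000
M2 ; end

The solid is an L-shaped prism: outer 24.4 × 24.1 mm, arm thicknesses ≈ 10.3 mm (horizontal) and 5.61 mm (vertical), extruded 20.3 mm in z. Slicing at Δz = 2.901 mm — 7 equal slices spanning the solid's height, so layer i sits at z = i·h/7 — gives 7 non-empty perimeters. Each is a 6-segment closed polygon; G0 lifts to the layer z and rapids to the start vertex, then G1 traces the edges.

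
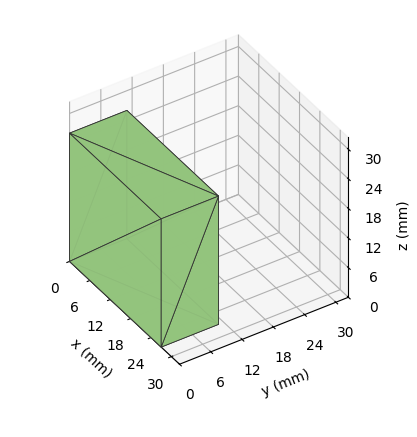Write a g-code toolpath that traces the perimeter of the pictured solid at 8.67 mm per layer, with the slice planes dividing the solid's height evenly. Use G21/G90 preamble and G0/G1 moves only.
Reading the render: the shape is a rectangular box, roughly 27 × 11 mm footprint and 26 mm tall (dimensions read to the nearest mm from the axis ticks). For the g-code, the solid's height is divided into equal slices at the stated Δz and each level perimeter traced with G1 moves after a G0 lift.

; perimeter-only toolpath
G21 ; units = mm
G90 ; absolute positioning
G28 ; home
; layer 1
G0 Z8.67
G0 X0.00 Y0.00
G1 X27.00 Y0.00
G1 X27.00 Y11.00
G1 X0.00 Y11.00
G1 X0.00 Y0.00
; layer 2
G0 Z17.33
G0 X0.00 Y0.00
G1 X27.00 Y0.00
G1 X27.00 Y11.00
G1 X0.00 Y11.00
G1 X0.00 Y0.00
; layer 3
G0 Z26.00
G0 X0.00 Y0.00
G1 X27.00 Y0.00
G1 X27.00 Y11.00
G1 X0.00 Y11.00
G1 X0.00 Y0.00
M2 ; end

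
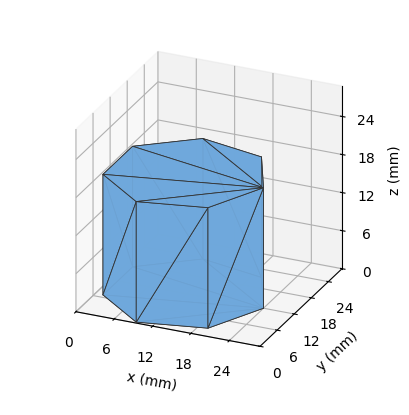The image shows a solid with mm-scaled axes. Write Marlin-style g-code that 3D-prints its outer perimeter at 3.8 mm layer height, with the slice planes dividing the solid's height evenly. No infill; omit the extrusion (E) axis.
Reading the render: the shape is a regular 7-sided prism (a cylinder approximated with 7 flat sides), circumscribed radius ≈ 12 mm, height ≈ 19 mm (dimensions read to the nearest mm from the axis ticks). For the g-code, the solid's height is divided into equal slices at the stated Δz and each level perimeter traced with G1 moves after a G0 lift.

; perimeter-only toolpath
G21 ; units = mm
G90 ; absolute positioning
G28 ; home
; layer 1
G0 Z3.8
G0 X24.0 Y12.0
G1 X19.5 Y21.4
G1 X9.3 Y23.7
G1 X1.2 Y17.2
G1 X1.2 Y6.8
G1 X9.3 Y0.3
G1 X19.5 Y2.6
G1 X24.0 Y12.0
; layer 2
G0 Z7.6
G0 X24.0 Y12.0
G1 X19.5 Y21.4
G1 X9.3 Y23.7
G1 X1.2 Y17.2
G1 X1.2 Y6.8
G1 X9.3 Y0.3
G1 X19.5 Y2.6
G1 X24.0 Y12.0
; layer 3
G0 Z11.4
G0 X24.0 Y12.0
G1 X19.5 Y21.4
G1 X9.3 Y23.7
G1 X1.2 Y17.2
G1 X1.2 Y6.8
G1 X9.3 Y0.3
G1 X19.5 Y2.6
G1 X24.0 Y12.0
; layer 4
G0 Z15.2
G0 X24.0 Y12.0
G1 X19.5 Y21.4
G1 X9.3 Y23.7
G1 X1.2 Y17.2
G1 X1.2 Y6.8
G1 X9.3 Y0.3
G1 X19.5 Y2.6
G1 X24.0 Y12.0
; layer 5
G0 Z19.0
G0 X24.0 Y12.0
G1 X19.5 Y21.4
G1 X9.3 Y23.7
G1 X1.2 Y17.2
G1 X1.2 Y6.8
G1 X9.3 Y0.3
G1 X19.5 Y2.6
G1 X24.0 Y12.0
M2 ; end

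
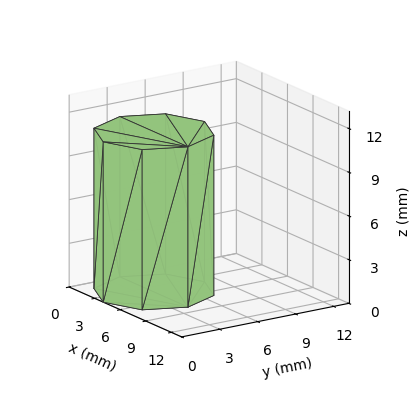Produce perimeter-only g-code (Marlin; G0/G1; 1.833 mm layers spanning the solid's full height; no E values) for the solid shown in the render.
Reading the render: the shape is a regular 8-sided prism (a cylinder approximated with 8 flat sides), circumscribed radius ≈ 4 mm, height ≈ 11 mm (dimensions read to the nearest mm from the axis ticks). For the g-code, the solid's height is divided into equal slices at the stated Δz and each level perimeter traced with G1 moves after a G0 lift.

; perimeter-only toolpath
G21 ; units = mm
G90 ; absolute positioning
G28 ; home
; layer 1
G0 Z1.833
G0 X8.000 Y4.000
G1 X6.828 Y6.828
G1 X4.000 Y8.000
G1 X1.172 Y6.828
G1 X0.000 Y4.000
G1 X1.172 Y1.172
G1 X4.000 Y0.000
G1 X6.828 Y1.172
G1 X8.000 Y4.000
; layer 2
G0 Z3.667
G0 X8.000 Y4.000
G1 X6.828 Y6.828
G1 X4.000 Y8.000
G1 X1.172 Y6.828
G1 X0.000 Y4.000
G1 X1.172 Y1.172
G1 X4.000 Y0.000
G1 X6.828 Y1.172
G1 X8.000 Y4.000
; layer 3
G0 Z5.500
G0 X8.000 Y4.000
G1 X6.828 Y6.828
G1 X4.000 Y8.000
G1 X1.172 Y6.828
G1 X0.000 Y4.000
G1 X1.172 Y1.172
G1 X4.000 Y0.000
G1 X6.828 Y1.172
G1 X8.000 Y4.000
; layer 4
G0 Z7.333
G0 X8.000 Y4.000
G1 X6.828 Y6.828
G1 X4.000 Y8.000
G1 X1.172 Y6.828
G1 X0.000 Y4.000
G1 X1.172 Y1.172
G1 X4.000 Y0.000
G1 X6.828 Y1.172
G1 X8.000 Y4.000
; layer 5
G0 Z9.167
G0 X8.000 Y4.000
G1 X6.828 Y6.828
G1 X4.000 Y8.000
G1 X1.172 Y6.828
G1 X0.000 Y4.000
G1 X1.172 Y1.172
G1 X4.000 Y0.000
G1 X6.828 Y1.172
G1 X8.000 Y4.000
; layer 6
G0 Z11.000
G0 X8.000 Y4.000
G1 X6.828 Y6.828
G1 X4.000 Y8.000
G1 X1.172 Y6.828
G1 X0.000 Y4.000
G1 X1.172 Y1.172
G1 X4.000 Y0.000
G1 X6.828 Y1.172
G1 X8.000 Y4.000
M2 ; end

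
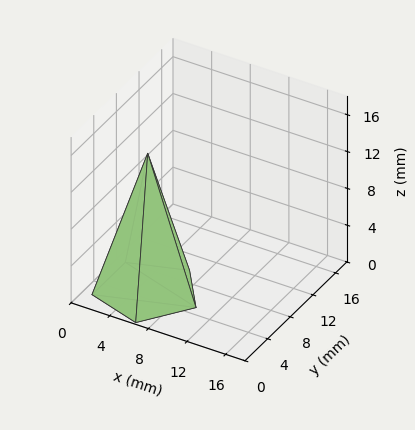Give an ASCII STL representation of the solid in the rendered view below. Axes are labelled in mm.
Reading the render: the shape is a regular 5-sided pyramid, base circumscribed radius ≈ 5 mm, apex at z ≈ 15 mm (dimensions read to the nearest mm from the axis ticks). For the STL, each face is triangulated and given an outward normal.

solid part
  facet normal 0.0000 0.0000 -1.0000
    outer loop
      vertex 0.955 7.939 0.000
      vertex 6.545 9.755 0.000
      vertex 10.000 5.000 0.000
    endloop
  endfacet
  facet normal 0.0000 0.0000 -1.0000
    outer loop
      vertex 0.955 2.061 0.000
      vertex 0.955 7.939 0.000
      vertex 10.000 5.000 0.000
    endloop
  endfacet
  facet normal 0.0000 0.0000 -1.0000
    outer loop
      vertex 6.545 0.245 0.000
      vertex 0.955 2.061 0.000
      vertex 10.000 5.000 0.000
    endloop
  endfacet
  facet normal 0.7811 0.5675 0.2604
    outer loop
      vertex 10.000 5.000 0.000
      vertex 6.545 9.755 0.000
      vertex 5.000 5.000 15.000
    endloop
  endfacet
  facet normal -0.2983 0.9183 0.2604
    outer loop
      vertex 6.545 9.755 0.000
      vertex 0.955 7.939 0.000
      vertex 5.000 5.000 15.000
    endloop
  endfacet
  facet normal -0.9655 0.0000 0.2604
    outer loop
      vertex 0.955 7.939 0.000
      vertex 0.955 2.061 0.000
      vertex 5.000 5.000 15.000
    endloop
  endfacet
  facet normal -0.2983 -0.9183 0.2604
    outer loop
      vertex 0.955 2.061 0.000
      vertex 6.545 0.245 0.000
      vertex 5.000 5.000 15.000
    endloop
  endfacet
  facet normal 0.7811 -0.5675 0.2604
    outer loop
      vertex 6.545 0.245 0.000
      vertex 10.000 5.000 0.000
      vertex 5.000 5.000 15.000
    endloop
  endfacet
endsolid part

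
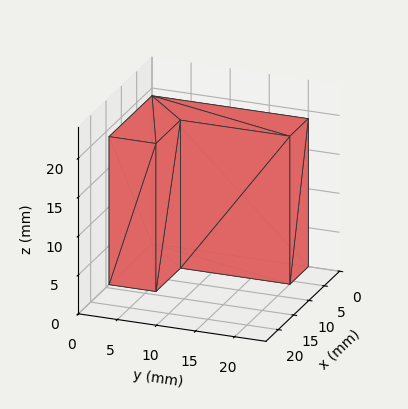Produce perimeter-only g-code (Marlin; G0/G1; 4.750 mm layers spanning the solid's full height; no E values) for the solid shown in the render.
Reading the render: the shape is an L-shaped prism: outer 14 × 20 mm, arm thicknesses ≈ 6 mm (horizontal) and 6 mm (vertical), extruded 19 mm in z (dimensions read to the nearest mm from the axis ticks). For the g-code, the solid's height is divided into equal slices at the stated Δz and each level perimeter traced with G1 moves after a G0 lift.

; perimeter-only toolpath
G21 ; units = mm
G90 ; absolute positioning
G28 ; home
; layer 1
G0 Z4.750
G0 X0.000 Y0.000
G1 X14.000 Y0.000
G1 X14.000 Y6.000
G1 X6.000 Y6.000
G1 X6.000 Y20.000
G1 X0.000 Y20.000
G1 X0.000 Y0.000
; layer 2
G0 Z9.500
G0 X0.000 Y0.000
G1 X14.000 Y0.000
G1 X14.000 Y6.000
G1 X6.000 Y6.000
G1 X6.000 Y20.000
G1 X0.000 Y20.000
G1 X0.000 Y0.000
; layer 3
G0 Z14.250
G0 X0.000 Y0.000
G1 X14.000 Y0.000
G1 X14.000 Y6.000
G1 X6.000 Y6.000
G1 X6.000 Y20.000
G1 X0.000 Y20.000
G1 X0.000 Y0.000
; layer 4
G0 Z19.000
G0 X0.000 Y0.000
G1 X14.000 Y0.000
G1 X14.000 Y6.000
G1 X6.000 Y6.000
G1 X6.000 Y20.000
G1 X0.000 Y20.000
G1 X0.000 Y0.000
M2 ; end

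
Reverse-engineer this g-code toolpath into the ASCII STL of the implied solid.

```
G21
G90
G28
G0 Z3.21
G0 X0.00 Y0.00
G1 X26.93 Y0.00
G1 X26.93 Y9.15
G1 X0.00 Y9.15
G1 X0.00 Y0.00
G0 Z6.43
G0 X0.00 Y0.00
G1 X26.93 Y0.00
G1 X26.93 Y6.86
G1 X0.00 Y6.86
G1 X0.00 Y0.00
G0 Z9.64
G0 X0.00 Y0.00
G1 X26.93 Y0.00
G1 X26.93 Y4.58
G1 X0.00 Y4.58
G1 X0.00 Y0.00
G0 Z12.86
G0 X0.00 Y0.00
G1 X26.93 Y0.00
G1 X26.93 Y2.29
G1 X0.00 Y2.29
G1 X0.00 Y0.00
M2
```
solid part
  facet normal 0.0000 0.0000 -1.0000
    outer loop
      vertex 26.93 11.44 0.00
      vertex 26.93 0.00 0.00
      vertex 0.00 0.00 0.00
    endloop
  endfacet
  facet normal 0.0000 0.0000 -1.0000
    outer loop
      vertex 0.00 11.44 0.00
      vertex 26.93 11.44 0.00
      vertex 0.00 0.00 0.00
    endloop
  endfacet
  facet normal 0.0000 -1.0000 0.0000
    outer loop
      vertex 0.00 0.00 0.00
      vertex 26.93 0.00 0.00
      vertex 26.93 0.00 16.07
    endloop
  endfacet
  facet normal 0.0000 -1.0000 0.0000
    outer loop
      vertex 0.00 0.00 0.00
      vertex 26.93 0.00 16.07
      vertex 0.00 0.00 16.07
    endloop
  endfacet
  facet normal 0.0000 0.8147 0.5799
    outer loop
      vertex 0.00 0.00 16.07
      vertex 26.93 0.00 16.07
      vertex 26.93 11.44 0.00
    endloop
  endfacet
  facet normal 0.0000 0.8147 0.5799
    outer loop
      vertex 0.00 0.00 16.07
      vertex 26.93 11.44 0.00
      vertex 0.00 11.44 0.00
    endloop
  endfacet
  facet normal -1.0000 0.0000 0.0000
    outer loop
      vertex 0.00 0.00 16.07
      vertex 0.00 11.44 0.00
      vertex 0.00 0.00 0.00
    endloop
  endfacet
  facet normal 1.0000 0.0000 0.0000
    outer loop
      vertex 26.93 0.00 0.00
      vertex 26.93 11.44 0.00
      vertex 26.93 0.00 16.07
    endloop
  endfacet
endsolid part

The G0 Z moves step by Δz≈3.21 mm. The G1 loops shrink linearly with z, so the solid tapers from its base footprint up to z≈16.1. Closing with a flat bottom cap and the tapered top and triangulating gives 8 facets — a wedge (ramp): 26.9 × 11.4 mm base, rising to 16.1 mm along the y=0 edge and sloping linearly to z=0 at y=11.4.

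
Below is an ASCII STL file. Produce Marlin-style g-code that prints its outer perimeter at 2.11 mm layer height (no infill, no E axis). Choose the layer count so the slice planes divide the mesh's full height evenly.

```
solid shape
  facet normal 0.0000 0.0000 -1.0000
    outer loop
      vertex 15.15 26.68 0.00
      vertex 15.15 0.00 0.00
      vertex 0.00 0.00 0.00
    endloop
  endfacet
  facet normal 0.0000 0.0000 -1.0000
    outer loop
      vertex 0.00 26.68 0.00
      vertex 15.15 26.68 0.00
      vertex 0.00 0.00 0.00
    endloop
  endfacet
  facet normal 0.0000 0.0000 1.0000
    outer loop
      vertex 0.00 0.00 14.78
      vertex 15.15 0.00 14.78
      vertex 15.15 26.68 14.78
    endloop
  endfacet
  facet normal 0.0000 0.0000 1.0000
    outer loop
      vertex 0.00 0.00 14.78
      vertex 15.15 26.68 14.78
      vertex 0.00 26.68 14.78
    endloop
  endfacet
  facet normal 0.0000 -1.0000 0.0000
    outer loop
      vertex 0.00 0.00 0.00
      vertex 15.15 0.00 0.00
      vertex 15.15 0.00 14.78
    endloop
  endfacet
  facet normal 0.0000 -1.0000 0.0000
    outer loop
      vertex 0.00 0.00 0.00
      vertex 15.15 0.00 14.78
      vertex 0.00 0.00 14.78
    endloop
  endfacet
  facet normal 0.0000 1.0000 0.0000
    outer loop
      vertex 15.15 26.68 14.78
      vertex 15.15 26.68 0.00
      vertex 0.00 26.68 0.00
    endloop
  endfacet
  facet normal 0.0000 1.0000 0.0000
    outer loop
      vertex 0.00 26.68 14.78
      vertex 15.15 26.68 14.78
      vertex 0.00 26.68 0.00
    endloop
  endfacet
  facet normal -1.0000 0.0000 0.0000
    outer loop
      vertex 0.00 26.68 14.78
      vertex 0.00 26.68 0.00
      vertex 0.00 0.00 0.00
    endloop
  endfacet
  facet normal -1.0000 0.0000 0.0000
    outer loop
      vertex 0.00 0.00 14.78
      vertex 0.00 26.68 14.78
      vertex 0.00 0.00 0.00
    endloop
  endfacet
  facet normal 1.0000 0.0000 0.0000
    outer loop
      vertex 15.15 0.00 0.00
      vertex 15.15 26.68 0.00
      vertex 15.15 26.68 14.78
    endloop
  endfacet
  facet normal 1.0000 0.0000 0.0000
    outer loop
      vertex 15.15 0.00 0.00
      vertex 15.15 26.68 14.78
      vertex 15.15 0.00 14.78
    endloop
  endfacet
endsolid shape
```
; perimeter-only toolpath
G21 ; units = mm
G90 ; absolute positioning
G28 ; home
; layer 1
G0 Z2.11
G0 X0.00 Y0.00
G1 X15.15 Y0.00
G1 X15.15 Y26.68
G1 X0.00 Y26.68
G1 X0.00 Y0.00
; layer 2
G0 Z4.22
G0 X0.00 Y0.00
G1 X15.15 Y0.00
G1 X15.15 Y26.68
G1 X0.00 Y26.68
G1 X0.00 Y0.00
; layer 3
G0 Z6.33
G0 X0.00 Y0.00
G1 X15.15 Y0.00
G1 X15.15 Y26.68
G1 X0.00 Y26.68
G1 X0.00 Y0.00
; layer 4
G0 Z8.45
G0 X0.00 Y0.00
G1 X15.15 Y0.00
G1 X15.15 Y26.68
G1 X0.00 Y26.68
G1 X0.00 Y0.00
; layer 5
G0 Z10.56
G0 X0.00 Y0.00
G1 X15.15 Y0.00
G1 X15.15 Y26.68
G1 X0.00 Y26.68
G1 X0.00 Y0.00
; layer 6
G0 Z12.67
G0 X0.00 Y0.00
G1 X15.15 Y0.00
G1 X15.15 Y26.68
G1 X0.00 Y26.68
G1 X0.00 Y0.00
; layer 7
G0 Z14.78
G0 X0.00 Y0.00
G1 X15.15 Y0.00
G1 X15.15 Y26.68
G1 X0.00 Y26.68
G1 X0.00 Y0.00
M2 ; end

The solid is a rectangular box, roughly 15.2 × 26.7 mm footprint and 14.8 mm tall. Slicing at Δz = 2.11 mm — 7 equal slices spanning the solid's height, so layer i sits at z = i·h/7 — gives 7 non-empty perimeters. Each is a 4-segment closed polygon; G0 lifts to the layer z and rapids to the start vertex, then G1 traces the edges.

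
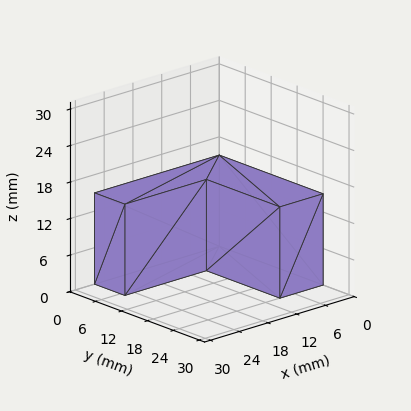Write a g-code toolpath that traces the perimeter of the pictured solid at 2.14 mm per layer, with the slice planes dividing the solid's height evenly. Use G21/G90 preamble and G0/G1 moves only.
Reading the render: the shape is an L-shaped prism: outer 26 × 24 mm, arm thicknesses ≈ 7 mm (horizontal) and 9 mm (vertical), extruded 15 mm in z (dimensions read to the nearest mm from the axis ticks). For the g-code, the solid's height is divided into equal slices at the stated Δz and each level perimeter traced with G1 moves after a G0 lift.

; perimeter-only toolpath
G21 ; units = mm
G90 ; absolute positioning
G28 ; home
; layer 1
G0 Z2.14
G0 X0.00 Y0.00
G1 X26.00 Y0.00
G1 X26.00 Y7.00
G1 X9.00 Y7.00
G1 X9.00 Y24.00
G1 X0.00 Y24.00
G1 X0.00 Y0.00
; layer 2
G0 Z4.29
G0 X0.00 Y0.00
G1 X26.00 Y0.00
G1 X26.00 Y7.00
G1 X9.00 Y7.00
G1 X9.00 Y24.00
G1 X0.00 Y24.00
G1 X0.00 Y0.00
; layer 3
G0 Z6.43
G0 X0.00 Y0.00
G1 X26.00 Y0.00
G1 X26.00 Y7.00
G1 X9.00 Y7.00
G1 X9.00 Y24.00
G1 X0.00 Y24.00
G1 X0.00 Y0.00
; layer 4
G0 Z8.57
G0 X0.00 Y0.00
G1 X26.00 Y0.00
G1 X26.00 Y7.00
G1 X9.00 Y7.00
G1 X9.00 Y24.00
G1 X0.00 Y24.00
G1 X0.00 Y0.00
; layer 5
G0 Z10.71
G0 X0.00 Y0.00
G1 X26.00 Y0.00
G1 X26.00 Y7.00
G1 X9.00 Y7.00
G1 X9.00 Y24.00
G1 X0.00 Y24.00
G1 X0.00 Y0.00
; layer 6
G0 Z12.86
G0 X0.00 Y0.00
G1 X26.00 Y0.00
G1 X26.00 Y7.00
G1 X9.00 Y7.00
G1 X9.00 Y24.00
G1 X0.00 Y24.00
G1 X0.00 Y0.00
; layer 7
G0 Z15.00
G0 X0.00 Y0.00
G1 X26.00 Y0.00
G1 X26.00 Y7.00
G1 X9.00 Y7.00
G1 X9.00 Y24.00
G1 X0.00 Y24.00
G1 X0.00 Y0.00
M2 ; end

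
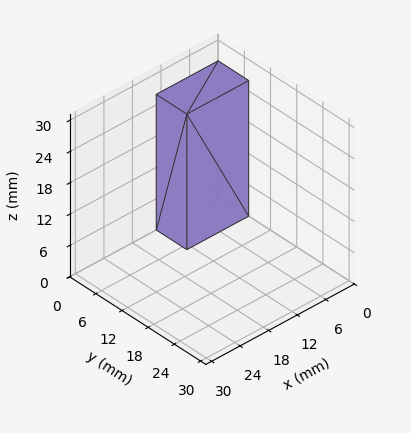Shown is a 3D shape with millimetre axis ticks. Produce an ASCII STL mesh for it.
Reading the render: the shape is a rectangular box, roughly 13 × 7 mm footprint and 26 mm tall (dimensions read to the nearest mm from the axis ticks). For the STL, each face is triangulated and given an outward normal.

solid part
  facet normal 0.0000 0.0000 -1.0000
    outer loop
      vertex 13.00 7.00 0.00
      vertex 13.00 0.00 0.00
      vertex 0.00 0.00 0.00
    endloop
  endfacet
  facet normal 0.0000 0.0000 -1.0000
    outer loop
      vertex 0.00 7.00 0.00
      vertex 13.00 7.00 0.00
      vertex 0.00 0.00 0.00
    endloop
  endfacet
  facet normal 0.0000 0.0000 1.0000
    outer loop
      vertex 0.00 0.00 26.00
      vertex 13.00 0.00 26.00
      vertex 13.00 7.00 26.00
    endloop
  endfacet
  facet normal 0.0000 0.0000 1.0000
    outer loop
      vertex 0.00 0.00 26.00
      vertex 13.00 7.00 26.00
      vertex 0.00 7.00 26.00
    endloop
  endfacet
  facet normal 0.0000 -1.0000 0.0000
    outer loop
      vertex 0.00 0.00 0.00
      vertex 13.00 0.00 0.00
      vertex 13.00 0.00 26.00
    endloop
  endfacet
  facet normal 0.0000 -1.0000 0.0000
    outer loop
      vertex 0.00 0.00 0.00
      vertex 13.00 0.00 26.00
      vertex 0.00 0.00 26.00
    endloop
  endfacet
  facet normal 0.0000 1.0000 0.0000
    outer loop
      vertex 13.00 7.00 26.00
      vertex 13.00 7.00 0.00
      vertex 0.00 7.00 0.00
    endloop
  endfacet
  facet normal 0.0000 1.0000 0.0000
    outer loop
      vertex 0.00 7.00 26.00
      vertex 13.00 7.00 26.00
      vertex 0.00 7.00 0.00
    endloop
  endfacet
  facet normal -1.0000 0.0000 0.0000
    outer loop
      vertex 0.00 7.00 26.00
      vertex 0.00 7.00 0.00
      vertex 0.00 0.00 0.00
    endloop
  endfacet
  facet normal -1.0000 0.0000 0.0000
    outer loop
      vertex 0.00 0.00 26.00
      vertex 0.00 7.00 26.00
      vertex 0.00 0.00 0.00
    endloop
  endfacet
  facet normal 1.0000 0.0000 0.0000
    outer loop
      vertex 13.00 0.00 0.00
      vertex 13.00 7.00 0.00
      vertex 13.00 7.00 26.00
    endloop
  endfacet
  facet normal 1.0000 0.0000 0.0000
    outer loop
      vertex 13.00 0.00 0.00
      vertex 13.00 7.00 26.00
      vertex 13.00 0.00 26.00
    endloop
  endfacet
endsolid part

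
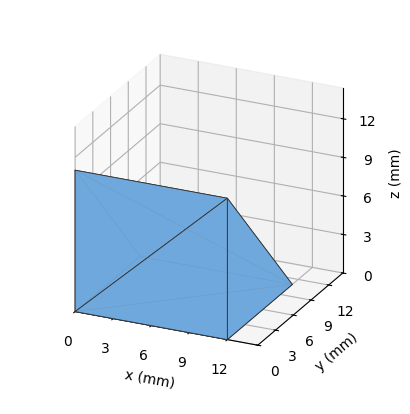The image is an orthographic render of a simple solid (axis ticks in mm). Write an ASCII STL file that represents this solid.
Reading the render: the shape is a wedge (ramp): 12 × 11 mm base, rising to 11 mm along the y=0 edge and sloping linearly to z=0 at y=11 (dimensions read to the nearest mm from the axis ticks). For the STL, each face is triangulated and given an outward normal.

solid part
  facet normal 0.0000 0.0000 -1.0000
    outer loop
      vertex 12.000 11.000 0.000
      vertex 12.000 0.000 0.000
      vertex 0.000 0.000 0.000
    endloop
  endfacet
  facet normal 0.0000 0.0000 -1.0000
    outer loop
      vertex 0.000 11.000 0.000
      vertex 12.000 11.000 0.000
      vertex 0.000 0.000 0.000
    endloop
  endfacet
  facet normal 0.0000 -1.0000 0.0000
    outer loop
      vertex 0.000 0.000 0.000
      vertex 12.000 0.000 0.000
      vertex 12.000 0.000 11.000
    endloop
  endfacet
  facet normal 0.0000 -1.0000 0.0000
    outer loop
      vertex 0.000 0.000 0.000
      vertex 12.000 0.000 11.000
      vertex 0.000 0.000 11.000
    endloop
  endfacet
  facet normal 0.0000 0.7071 0.7071
    outer loop
      vertex 0.000 0.000 11.000
      vertex 12.000 0.000 11.000
      vertex 12.000 11.000 0.000
    endloop
  endfacet
  facet normal 0.0000 0.7071 0.7071
    outer loop
      vertex 0.000 0.000 11.000
      vertex 12.000 11.000 0.000
      vertex 0.000 11.000 0.000
    endloop
  endfacet
  facet normal -1.0000 0.0000 0.0000
    outer loop
      vertex 0.000 0.000 11.000
      vertex 0.000 11.000 0.000
      vertex 0.000 0.000 0.000
    endloop
  endfacet
  facet normal 1.0000 0.0000 0.0000
    outer loop
      vertex 12.000 0.000 0.000
      vertex 12.000 11.000 0.000
      vertex 12.000 0.000 11.000
    endloop
  endfacet
endsolid part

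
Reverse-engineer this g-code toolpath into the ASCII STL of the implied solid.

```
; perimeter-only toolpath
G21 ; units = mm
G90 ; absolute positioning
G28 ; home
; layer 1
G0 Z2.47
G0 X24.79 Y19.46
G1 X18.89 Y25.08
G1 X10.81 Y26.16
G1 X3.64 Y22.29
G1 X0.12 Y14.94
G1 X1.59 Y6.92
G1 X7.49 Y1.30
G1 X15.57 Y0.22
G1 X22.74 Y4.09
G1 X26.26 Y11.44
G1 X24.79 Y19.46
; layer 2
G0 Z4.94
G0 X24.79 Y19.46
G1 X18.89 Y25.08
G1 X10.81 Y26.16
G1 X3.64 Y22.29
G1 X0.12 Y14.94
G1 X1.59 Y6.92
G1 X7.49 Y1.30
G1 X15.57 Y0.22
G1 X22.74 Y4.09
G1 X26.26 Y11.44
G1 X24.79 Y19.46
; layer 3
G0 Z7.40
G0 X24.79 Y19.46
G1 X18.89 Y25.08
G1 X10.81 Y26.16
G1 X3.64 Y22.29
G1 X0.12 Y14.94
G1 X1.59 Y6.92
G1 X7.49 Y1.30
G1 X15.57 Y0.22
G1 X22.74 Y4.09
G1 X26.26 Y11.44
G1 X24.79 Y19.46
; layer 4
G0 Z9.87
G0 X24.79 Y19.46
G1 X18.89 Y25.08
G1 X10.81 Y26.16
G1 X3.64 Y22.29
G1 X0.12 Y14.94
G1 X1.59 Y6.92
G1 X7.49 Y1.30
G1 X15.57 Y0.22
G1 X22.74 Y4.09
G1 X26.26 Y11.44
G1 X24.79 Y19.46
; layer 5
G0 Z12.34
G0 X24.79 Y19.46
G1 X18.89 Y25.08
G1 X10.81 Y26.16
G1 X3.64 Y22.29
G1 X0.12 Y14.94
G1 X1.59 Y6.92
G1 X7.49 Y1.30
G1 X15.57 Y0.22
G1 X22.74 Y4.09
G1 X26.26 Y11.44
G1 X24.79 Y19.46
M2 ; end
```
solid part
  facet normal 0.0000 0.0000 -1.0000
    outer loop
      vertex 10.81 26.16 0.00
      vertex 18.89 25.08 0.00
      vertex 24.79 19.46 0.00
    endloop
  endfacet
  facet normal 0.0000 0.0000 -1.0000
    outer loop
      vertex 3.64 22.29 0.00
      vertex 10.81 26.16 0.00
      vertex 24.79 19.46 0.00
    endloop
  endfacet
  facet normal 0.0000 0.0000 -1.0000
    outer loop
      vertex 0.12 14.94 0.00
      vertex 3.64 22.29 0.00
      vertex 24.79 19.46 0.00
    endloop
  endfacet
  facet normal 0.0000 0.0000 -1.0000
    outer loop
      vertex 1.59 6.92 0.00
      vertex 0.12 14.94 0.00
      vertex 24.79 19.46 0.00
    endloop
  endfacet
  facet normal 0.0000 0.0000 -1.0000
    outer loop
      vertex 7.49 1.30 0.00
      vertex 1.59 6.92 0.00
      vertex 24.79 19.46 0.00
    endloop
  endfacet
  facet normal 0.0000 0.0000 -1.0000
    outer loop
      vertex 15.57 0.22 0.00
      vertex 7.49 1.30 0.00
      vertex 24.79 19.46 0.00
    endloop
  endfacet
  facet normal 0.0000 0.0000 -1.0000
    outer loop
      vertex 22.74 4.09 0.00
      vertex 15.57 0.22 0.00
      vertex 24.79 19.46 0.00
    endloop
  endfacet
  facet normal 0.0000 0.0000 -1.0000
    outer loop
      vertex 26.26 11.44 0.00
      vertex 22.74 4.09 0.00
      vertex 24.79 19.46 0.00
    endloop
  endfacet
  facet normal 0.0000 0.0000 1.0000
    outer loop
      vertex 24.79 19.46 12.34
      vertex 18.89 25.08 12.34
      vertex 10.81 26.16 12.34
    endloop
  endfacet
  facet normal 0.0000 0.0000 1.0000
    outer loop
      vertex 24.79 19.46 12.34
      vertex 10.81 26.16 12.34
      vertex 3.64 22.29 12.34
    endloop
  endfacet
  facet normal 0.0000 0.0000 1.0000
    outer loop
      vertex 24.79 19.46 12.34
      vertex 3.64 22.29 12.34
      vertex 0.12 14.94 12.34
    endloop
  endfacet
  facet normal 0.0000 0.0000 1.0000
    outer loop
      vertex 24.79 19.46 12.34
      vertex 0.12 14.94 12.34
      vertex 1.59 6.92 12.34
    endloop
  endfacet
  facet normal 0.0000 0.0000 1.0000
    outer loop
      vertex 24.79 19.46 12.34
      vertex 1.59 6.92 12.34
      vertex 7.49 1.30 12.34
    endloop
  endfacet
  facet normal 0.0000 0.0000 1.0000
    outer loop
      vertex 24.79 19.46 12.34
      vertex 7.49 1.30 12.34
      vertex 15.57 0.22 12.34
    endloop
  endfacet
  facet normal 0.0000 0.0000 1.0000
    outer loop
      vertex 24.79 19.46 12.34
      vertex 15.57 0.22 12.34
      vertex 22.74 4.09 12.34
    endloop
  endfacet
  facet normal 0.0000 0.0000 1.0000
    outer loop
      vertex 24.79 19.46 12.34
      vertex 22.74 4.09 12.34
      vertex 26.26 11.44 12.34
    endloop
  endfacet
  facet normal 0.6897 0.7241 0.0000
    outer loop
      vertex 24.79 19.46 0.00
      vertex 18.89 25.08 0.00
      vertex 18.89 25.08 12.34
    endloop
  endfacet
  facet normal 0.6897 0.7241 0.0000
    outer loop
      vertex 24.79 19.46 0.00
      vertex 18.89 25.08 12.34
      vertex 24.79 19.46 12.34
    endloop
  endfacet
  facet normal 0.1325 0.9912 0.0000
    outer loop
      vertex 18.89 25.08 0.00
      vertex 10.81 26.16 0.00
      vertex 10.81 26.16 12.34
    endloop
  endfacet
  facet normal 0.1325 0.9912 0.0000
    outer loop
      vertex 18.89 25.08 0.00
      vertex 10.81 26.16 12.34
      vertex 18.89 25.08 12.34
    endloop
  endfacet
  facet normal -0.4750 0.8800 0.0000
    outer loop
      vertex 10.81 26.16 0.00
      vertex 3.64 22.29 0.00
      vertex 3.64 22.29 12.34
    endloop
  endfacet
  facet normal -0.4750 0.8800 0.0000
    outer loop
      vertex 10.81 26.16 0.00
      vertex 3.64 22.29 12.34
      vertex 10.81 26.16 12.34
    endloop
  endfacet
  facet normal -0.9019 0.4319 0.0000
    outer loop
      vertex 3.64 22.29 0.00
      vertex 0.12 14.94 0.00
      vertex 0.12 14.94 12.34
    endloop
  endfacet
  facet normal -0.9019 0.4319 0.0000
    outer loop
      vertex 3.64 22.29 0.00
      vertex 0.12 14.94 12.34
      vertex 3.64 22.29 12.34
    endloop
  endfacet
  facet normal -0.9836 -0.1803 0.0000
    outer loop
      vertex 0.12 14.94 0.00
      vertex 1.59 6.92 0.00
      vertex 1.59 6.92 12.34
    endloop
  endfacet
  facet normal -0.9836 -0.1803 0.0000
    outer loop
      vertex 0.12 14.94 0.00
      vertex 1.59 6.92 12.34
      vertex 0.12 14.94 12.34
    endloop
  endfacet
  facet normal -0.6897 -0.7241 0.0000
    outer loop
      vertex 1.59 6.92 0.00
      vertex 7.49 1.30 0.00
      vertex 7.49 1.30 12.34
    endloop
  endfacet
  facet normal -0.6897 -0.7241 0.0000
    outer loop
      vertex 1.59 6.92 0.00
      vertex 7.49 1.30 12.34
      vertex 1.59 6.92 12.34
    endloop
  endfacet
  facet normal -0.1325 -0.9912 0.0000
    outer loop
      vertex 7.49 1.30 0.00
      vertex 15.57 0.22 0.00
      vertex 15.57 0.22 12.34
    endloop
  endfacet
  facet normal -0.1325 -0.9912 0.0000
    outer loop
      vertex 7.49 1.30 0.00
      vertex 15.57 0.22 12.34
      vertex 7.49 1.30 12.34
    endloop
  endfacet
  facet normal 0.4750 -0.8800 0.0000
    outer loop
      vertex 15.57 0.22 0.00
      vertex 22.74 4.09 0.00
      vertex 22.74 4.09 12.34
    endloop
  endfacet
  facet normal 0.4750 -0.8800 0.0000
    outer loop
      vertex 15.57 0.22 0.00
      vertex 22.74 4.09 12.34
      vertex 15.57 0.22 12.34
    endloop
  endfacet
  facet normal 0.9019 -0.4319 0.0000
    outer loop
      vertex 22.74 4.09 0.00
      vertex 26.26 11.44 0.00
      vertex 26.26 11.44 12.34
    endloop
  endfacet
  facet normal 0.9019 -0.4319 0.0000
    outer loop
      vertex 22.74 4.09 0.00
      vertex 26.26 11.44 12.34
      vertex 22.74 4.09 12.34
    endloop
  endfacet
  facet normal 0.9836 0.1803 0.0000
    outer loop
      vertex 26.26 11.44 0.00
      vertex 24.79 19.46 0.00
      vertex 24.79 19.46 12.34
    endloop
  endfacet
  facet normal 0.9836 0.1803 0.0000
    outer loop
      vertex 26.26 11.44 0.00
      vertex 24.79 19.46 12.34
      vertex 26.26 11.44 12.34
    endloop
  endfacet
endsolid part

The G0 Z moves step by Δz≈2.47 mm. Every layer's G1 loop is the same polygon, so the solid is a straight extrusion of it from z=0 to z≈12.3. Closing with flat bottom and top caps and triangulating gives 36 facets — a regular 10-sided prism (a cylinder approximated with 10 flat sides), circumscribed radius ≈ 13.2 mm, height ≈ 12.3 mm.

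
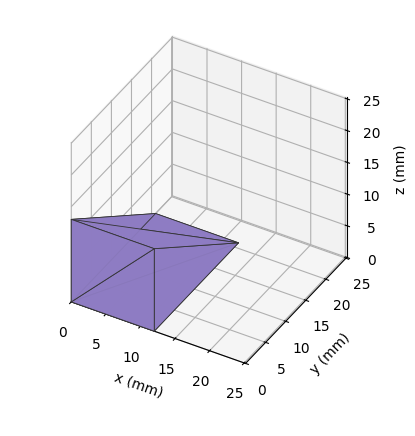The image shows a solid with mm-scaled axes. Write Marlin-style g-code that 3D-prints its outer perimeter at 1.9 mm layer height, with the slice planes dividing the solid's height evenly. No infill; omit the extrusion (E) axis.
Reading the render: the shape is a wedge (ramp): 12 × 21 mm base, rising to 13 mm along the y=0 edge and sloping linearly to z=0 at y=21 (dimensions read to the nearest mm from the axis ticks). For the g-code, the solid's height is divided into equal slices at the stated Δz and each level perimeter traced with G1 moves after a G0 lift.

; perimeter-only toolpath
G21 ; units = mm
G90 ; absolute positioning
G28 ; home
; layer 1
G0 Z1.9
G0 X0.0 Y0.0
G1 X12.0 Y0.0
G1 X12.0 Y18.0
G1 X0.0 Y18.0
G1 X0.0 Y0.0
; layer 2
G0 Z3.7
G0 X0.0 Y0.0
G1 X12.0 Y0.0
G1 X12.0 Y15.0
G1 X0.0 Y15.0
G1 X0.0 Y0.0
; layer 3
G0 Z5.6
G0 X0.0 Y0.0
G1 X12.0 Y0.0
G1 X12.0 Y12.0
G1 X0.0 Y12.0
G1 X0.0 Y0.0
; layer 4
G0 Z7.4
G0 X0.0 Y0.0
G1 X12.0 Y0.0
G1 X12.0 Y9.0
G1 X0.0 Y9.0
G1 X0.0 Y0.0
; layer 5
G0 Z9.3
G0 X0.0 Y0.0
G1 X12.0 Y0.0
G1 X12.0 Y6.0
G1 X0.0 Y6.0
G1 X0.0 Y0.0
; layer 6
G0 Z11.1
G0 X0.0 Y0.0
G1 X12.0 Y0.0
G1 X12.0 Y3.0
G1 X0.0 Y3.0
G1 X0.0 Y0.0
M2 ; end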